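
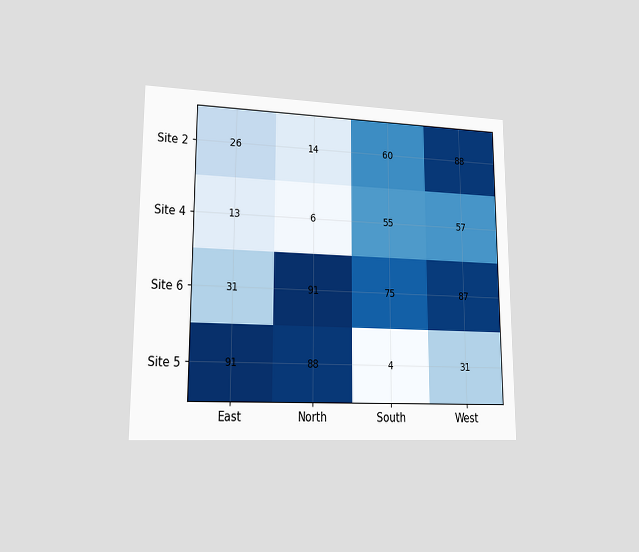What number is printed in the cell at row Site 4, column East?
The chart is viewed at a slight angle. The (Site 4, East) cell reads 13.

13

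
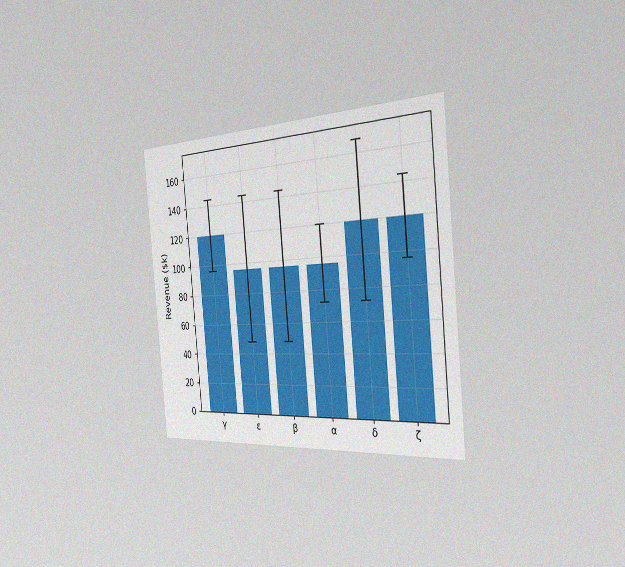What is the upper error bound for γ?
$144k

The chart is tilted about 5° counter-clockwise and viewed slightly from the right, with some photo noise. The γ bar's upper whisker reaches $144k.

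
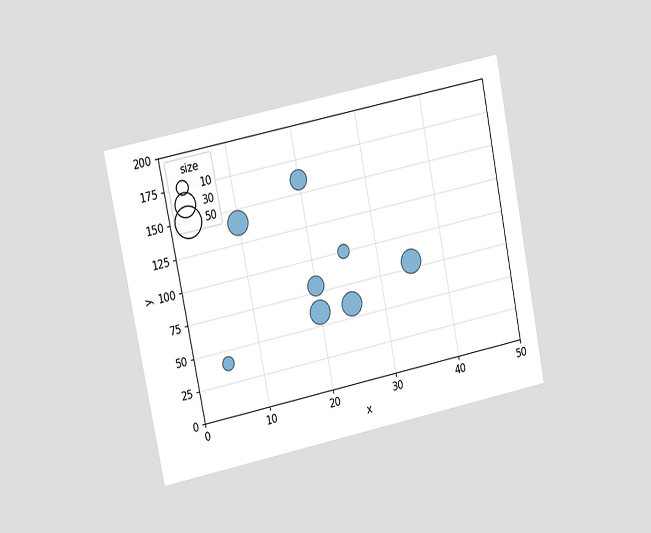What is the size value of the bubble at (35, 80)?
30

The chart is tilted about 11° counter-clockwise and viewed at a slight angle. Matching the bubble at (35, 80) against the size legend gives 30.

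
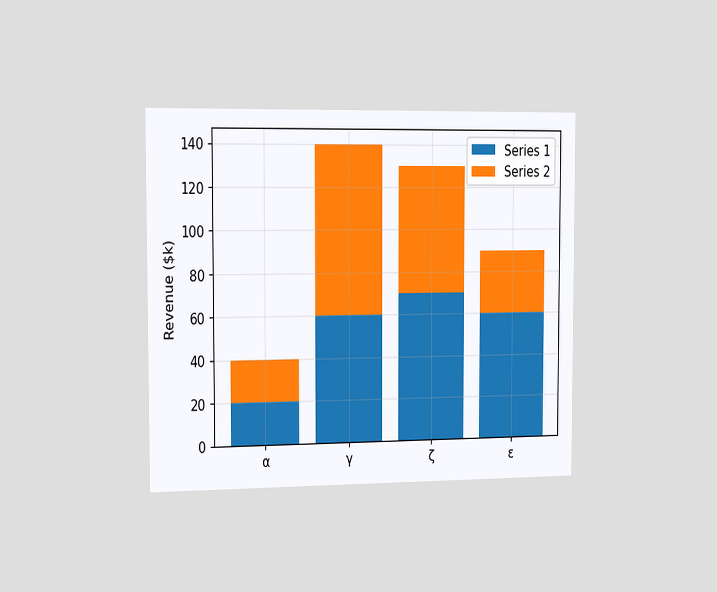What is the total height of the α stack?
$40k

The chart is viewed slightly from the left. The α stack's top reaches $40k on the y-axis.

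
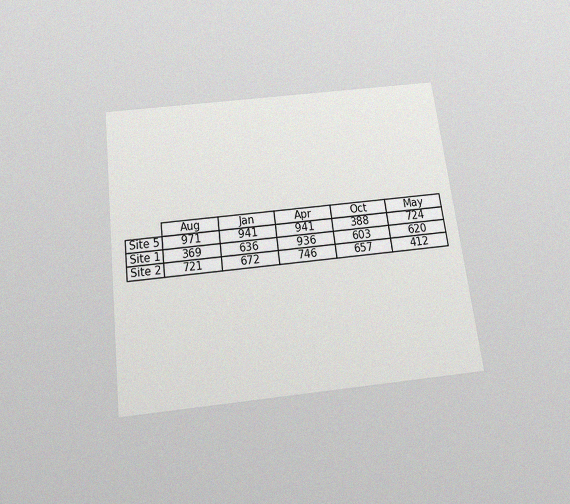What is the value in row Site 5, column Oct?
388

The chart is tilted about 7° counter-clockwise and viewed slightly from below, with some photo noise. The (Site 5, Oct) cell reads 388.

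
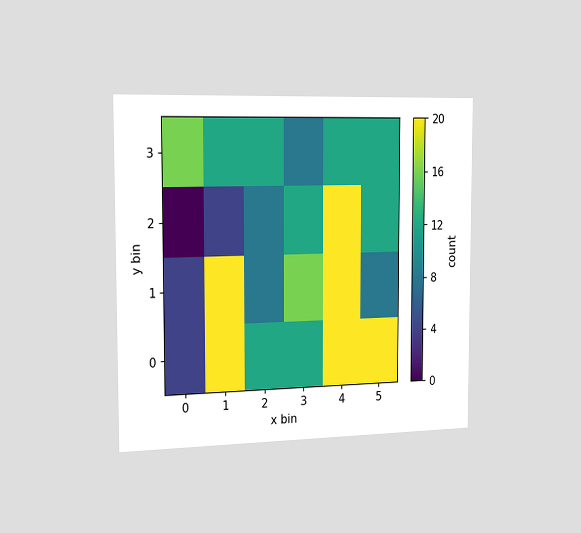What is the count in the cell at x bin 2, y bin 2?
The chart is viewed slightly from the left. Matching the cell (2, 2) against the colorbar gives 8.

8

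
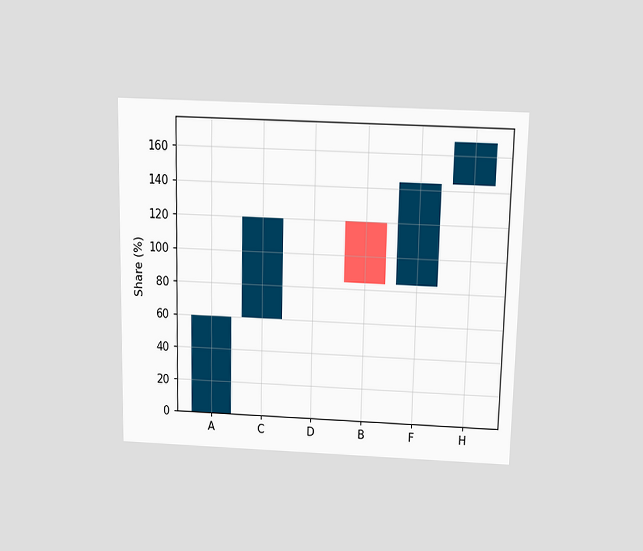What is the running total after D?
The chart is viewed slightly from above. After D the running total reaches 120%.

120%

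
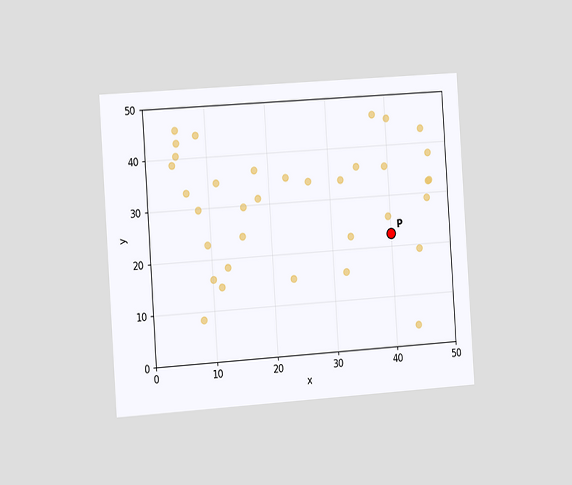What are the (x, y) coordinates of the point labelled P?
The chart is tilted about 4° counter-clockwise and viewed slightly from the left. Following the gridlines from P to each axis, P sits at (40, 22.5).

(40, 22.5)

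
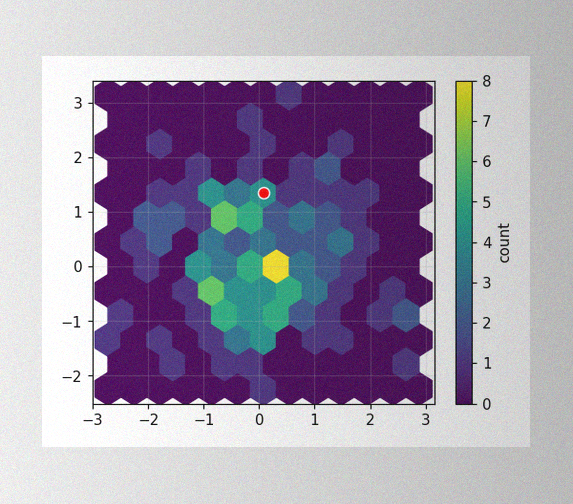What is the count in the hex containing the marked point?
4

The image has some photo noise and uneven lighting. The marked hex reads 4 on the colorbar.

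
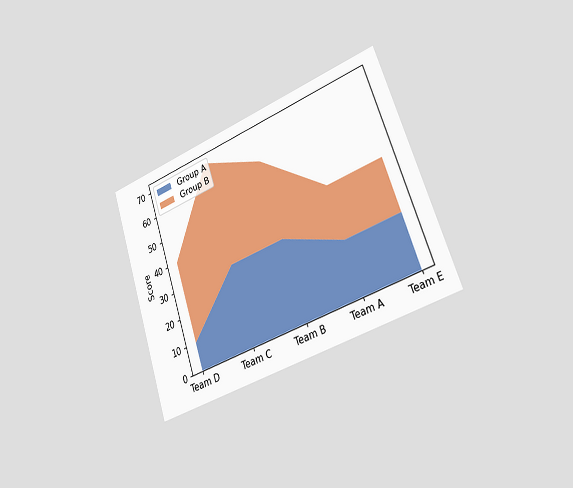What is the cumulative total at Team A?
The chart is tilted about 19° counter-clockwise and viewed slightly from the right. The stacked total at Team A reaches 40.

40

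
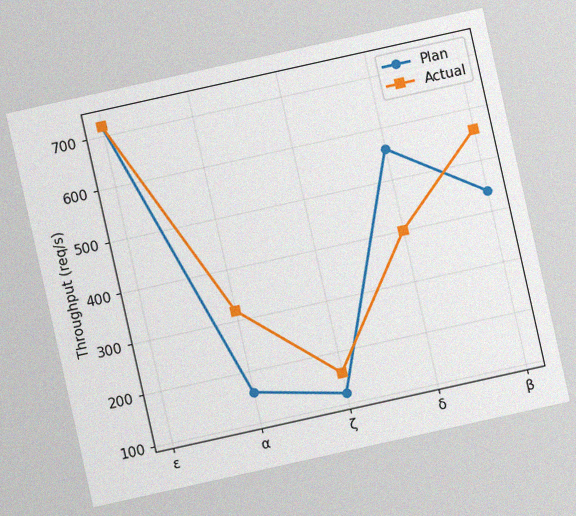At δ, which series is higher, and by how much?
Plan, by 160req/s

The chart is tilted about 13° counter-clockwise, with some photo noise. At δ, Plan sits above the other line by 160req/s.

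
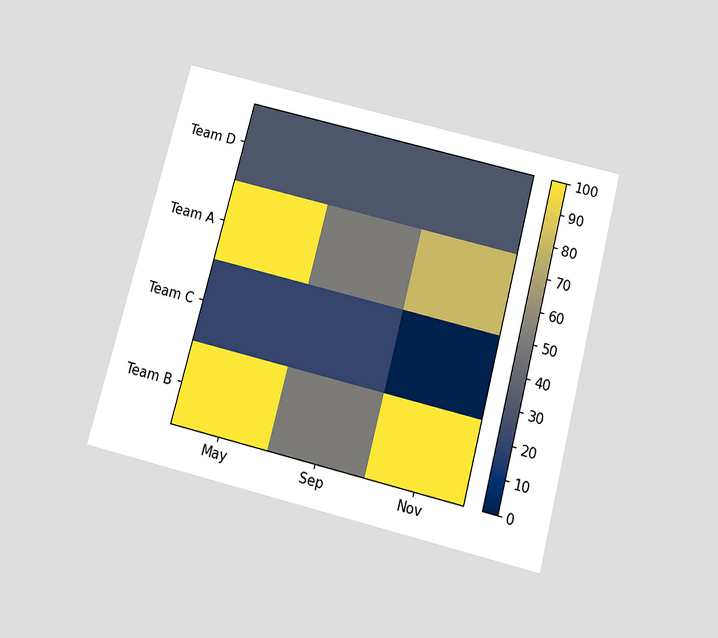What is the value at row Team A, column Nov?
The chart is tilted about 14° clockwise and viewed slightly from below. Matching cell (Team A, Nov) against the colorbar gives 80.

80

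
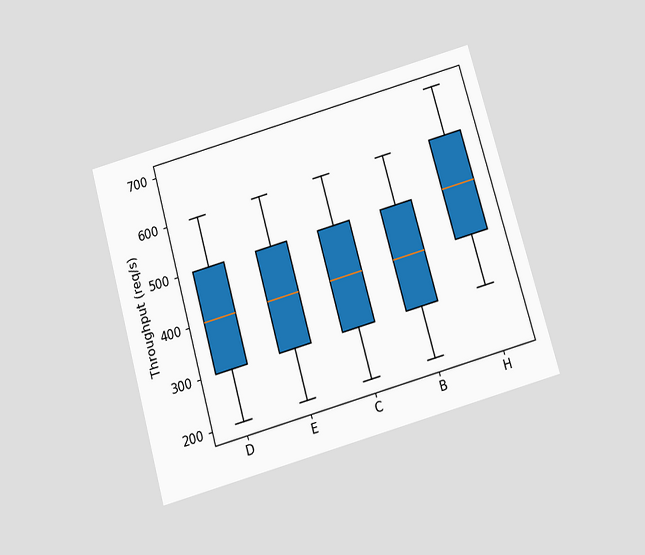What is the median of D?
The chart is tilted about 16° counter-clockwise and viewed slightly from below. The median line in the D box sits at 400req/s.

400req/s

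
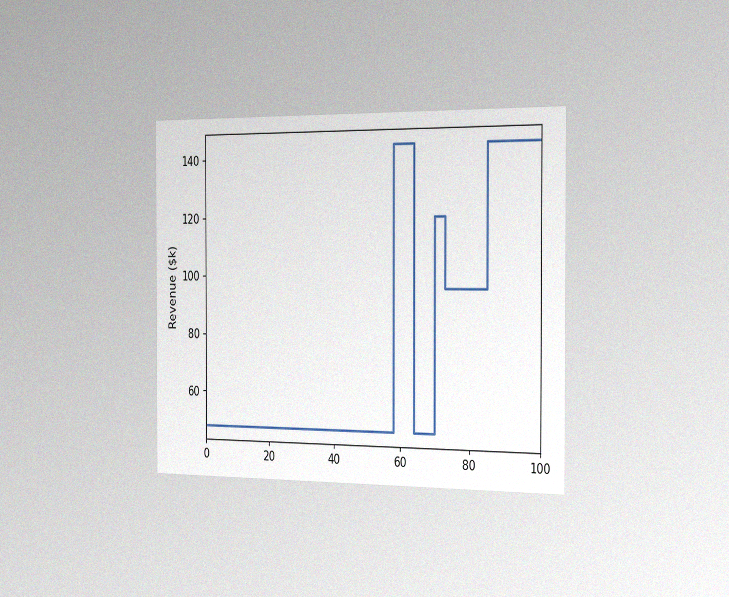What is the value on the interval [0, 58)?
$48k

The chart is viewed slightly from the right, with some photo noise. On [0, 58) the step sits at $48k.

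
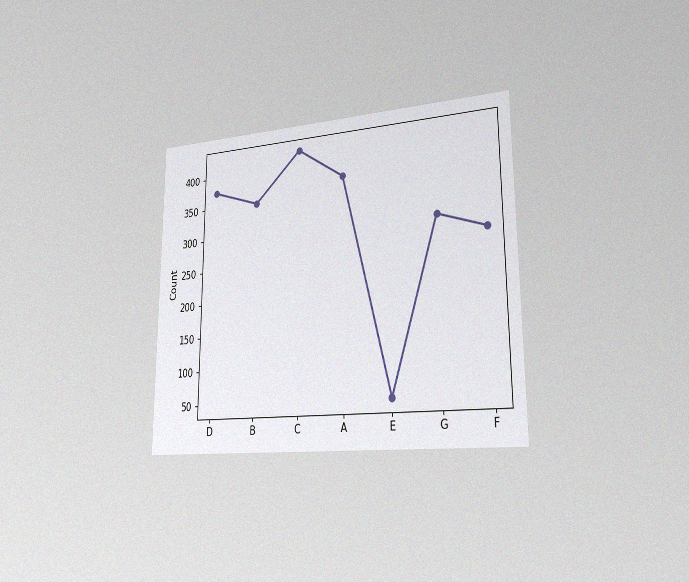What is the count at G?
The chart is viewed slightly from the right, with some photo noise. At G, the line is at 300.

300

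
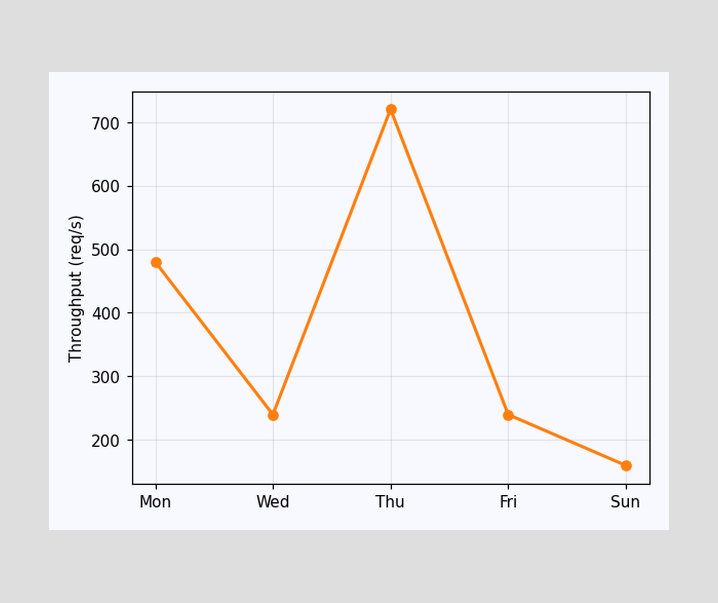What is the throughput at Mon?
At Mon, the line is at 480req/s.

480req/s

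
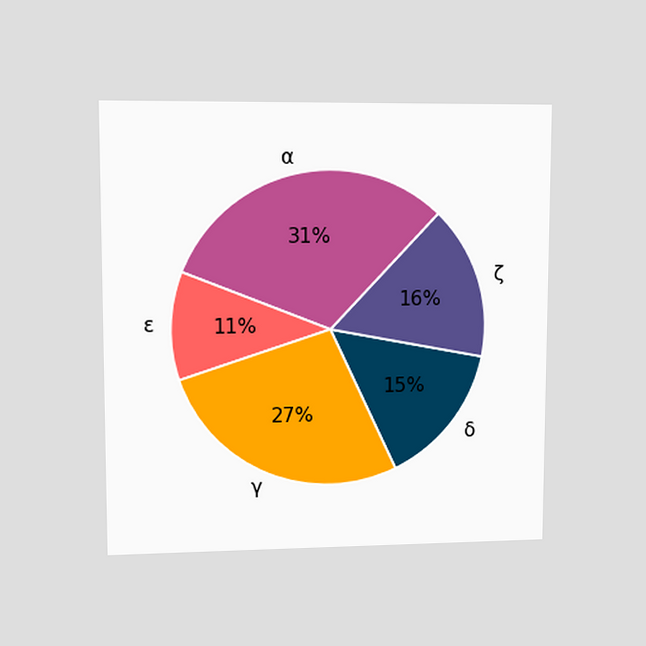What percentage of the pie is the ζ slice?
The chart is viewed at a slight angle. The ζ slice takes up 16% of the pie.

16%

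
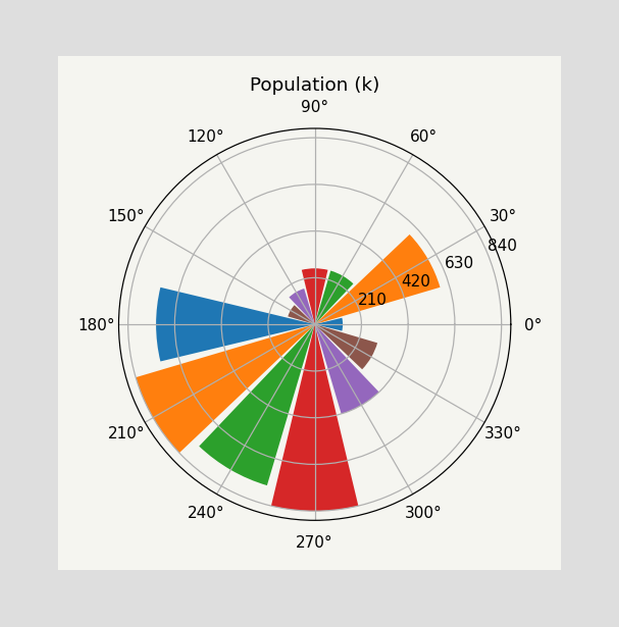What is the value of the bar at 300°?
The bar at 300° reaches 420k on the radial axis.

420k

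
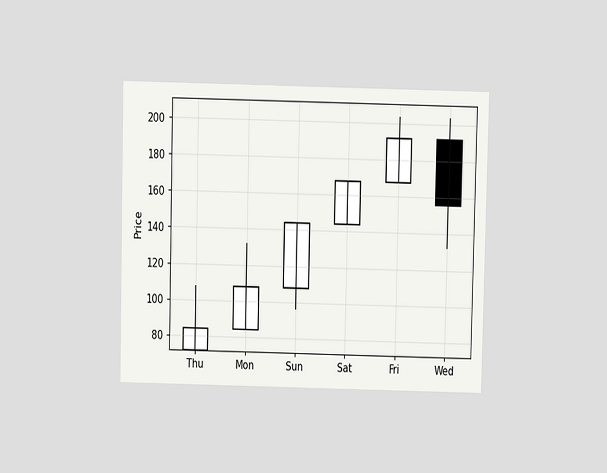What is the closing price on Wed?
156

The chart is viewed slightly from above. The Wed candle closes at 156.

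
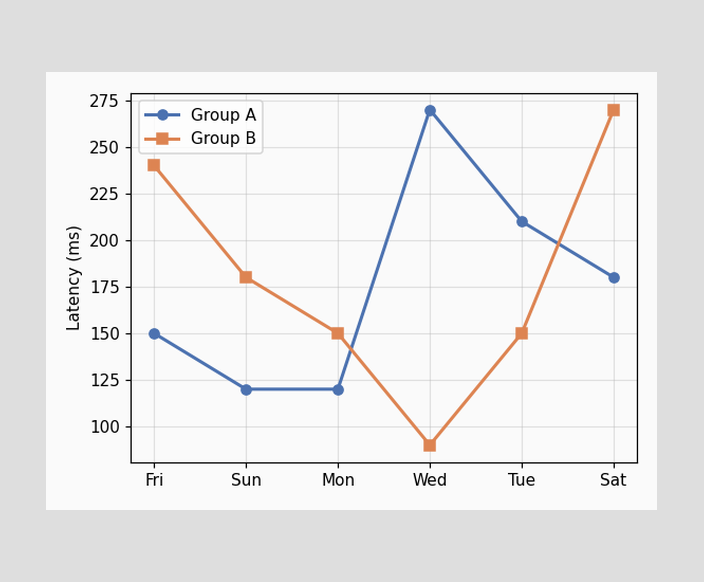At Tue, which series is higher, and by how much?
At Tue, Group A sits above the other line by 60ms.

Group A, by 60ms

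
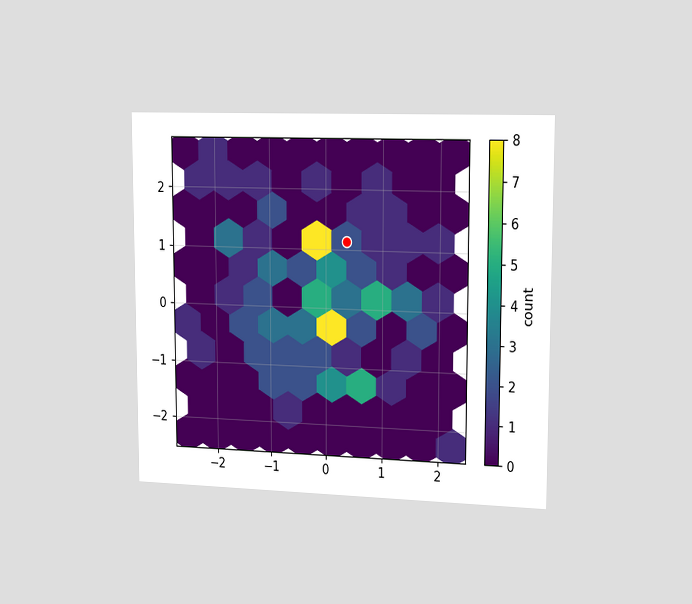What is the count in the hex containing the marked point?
The chart is viewed slightly from the right. The marked hex reads 2 on the colorbar.

2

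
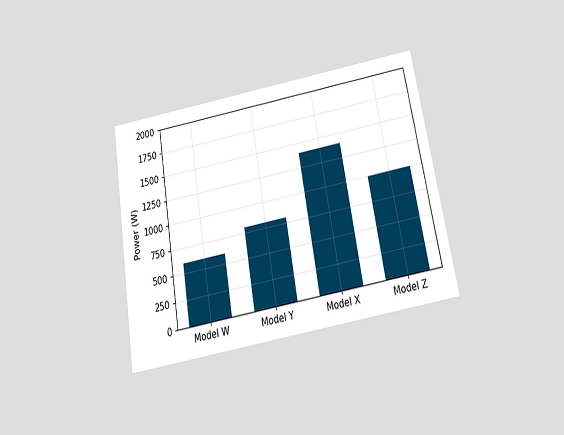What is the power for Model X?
1400W

The chart is tilted about 10° counter-clockwise and viewed slightly from below. Reading along the chart's y-axis, the Model X bar reaches 1400W.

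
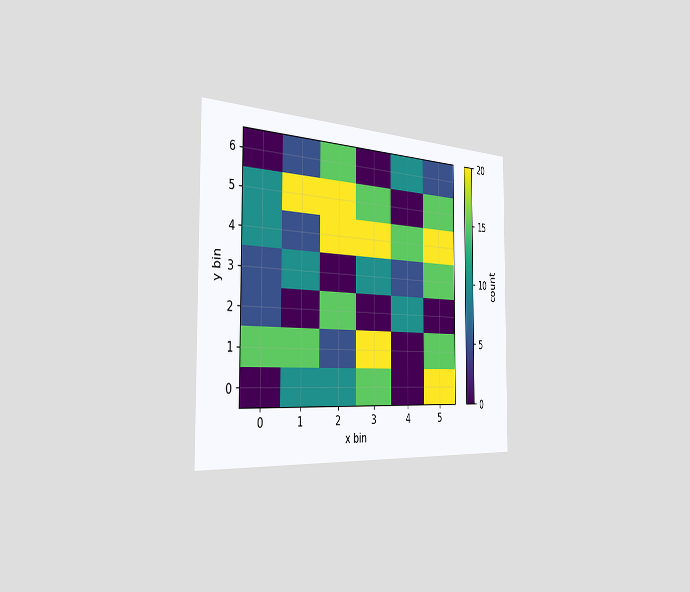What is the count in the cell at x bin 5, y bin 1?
The chart is viewed slightly from the left. Matching the cell (5, 1) against the colorbar gives 15.

15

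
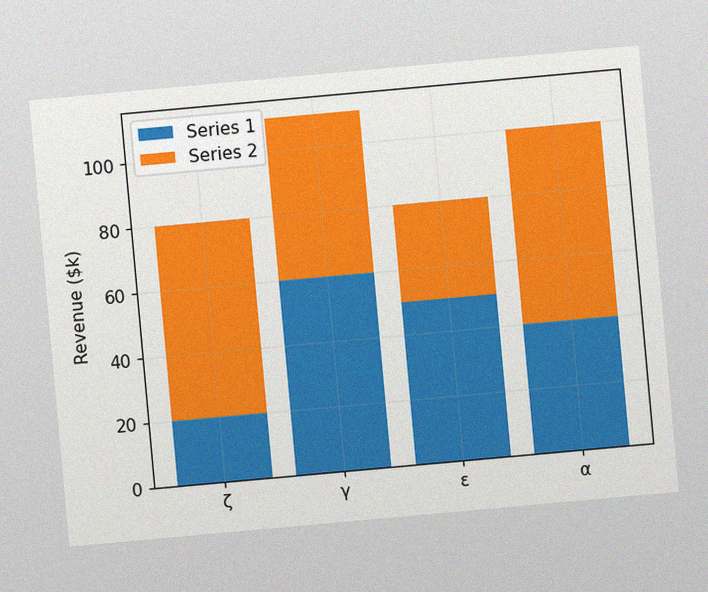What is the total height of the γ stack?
The chart is tilted about 5° counter-clockwise, with some photo noise. The γ stack's top reaches $110k on the y-axis.

$110k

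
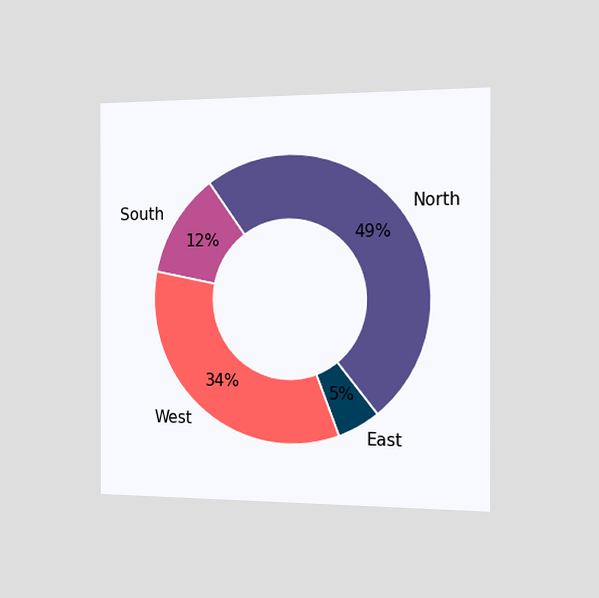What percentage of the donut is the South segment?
The chart is viewed slightly from the right. The South segment takes up 12% of the ring.

12%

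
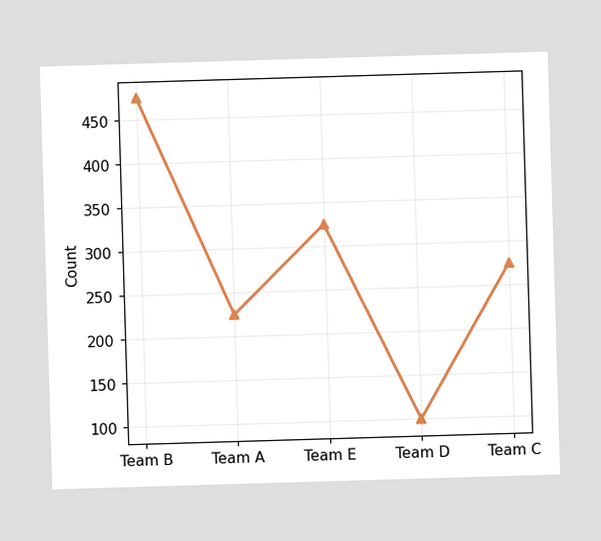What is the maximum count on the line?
The highest point is at Team B, and reading across to the y-axis gives 475.

475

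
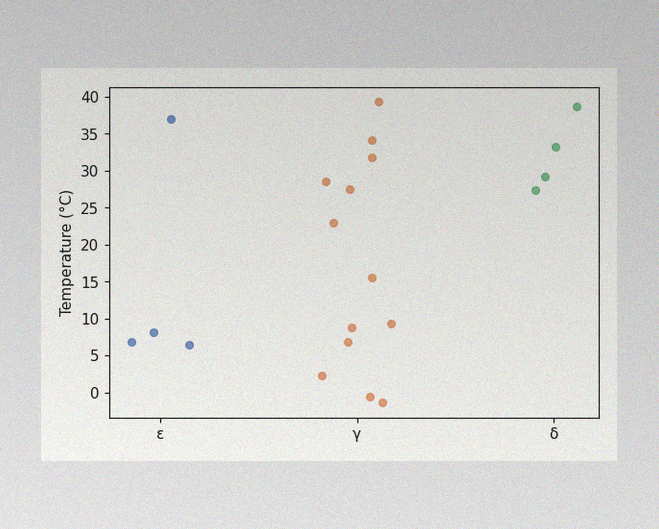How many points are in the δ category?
The image has some photo noise and uneven lighting. Counting the markers in the δ column gives 4.

4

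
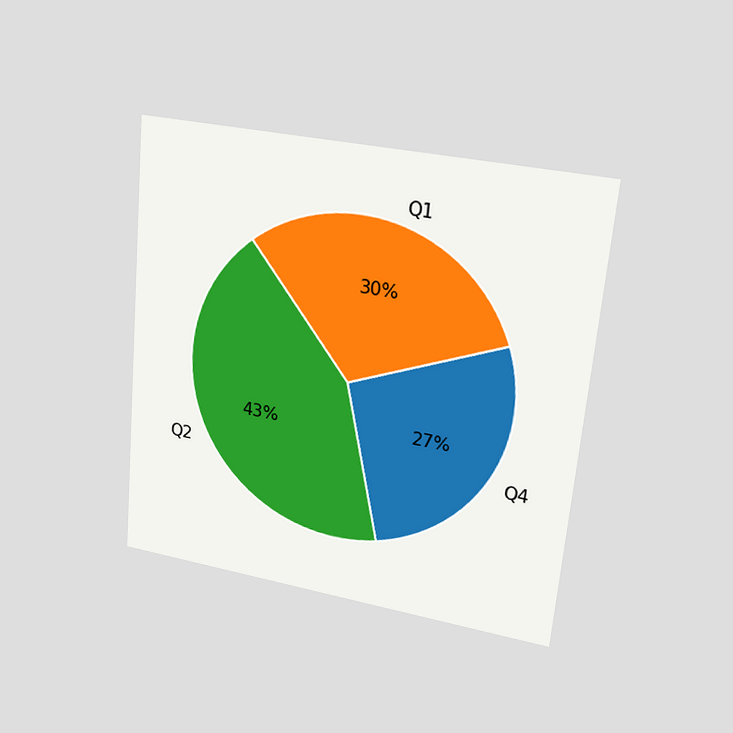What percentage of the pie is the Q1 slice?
The chart is tilted about 5° clockwise and viewed at a slight angle. The Q1 slice takes up 30% of the pie.

30%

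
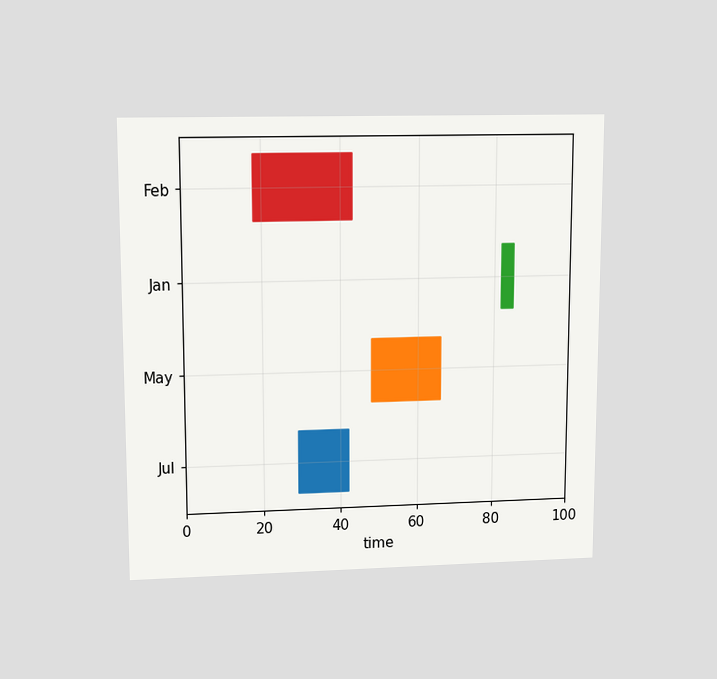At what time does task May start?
48

The chart is viewed slightly from above. The May bar begins at t=48.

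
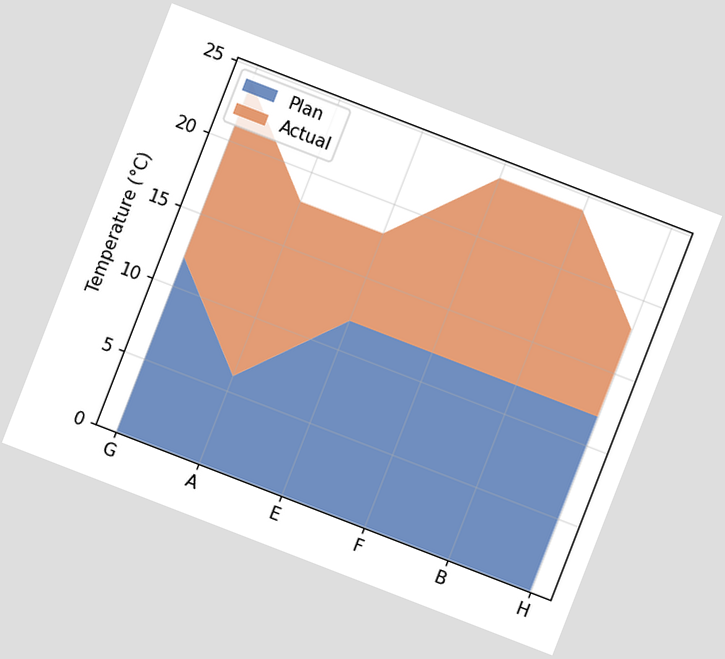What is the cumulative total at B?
The chart is tilted about 21° clockwise. The stacked total at B reaches 24°C.

24°C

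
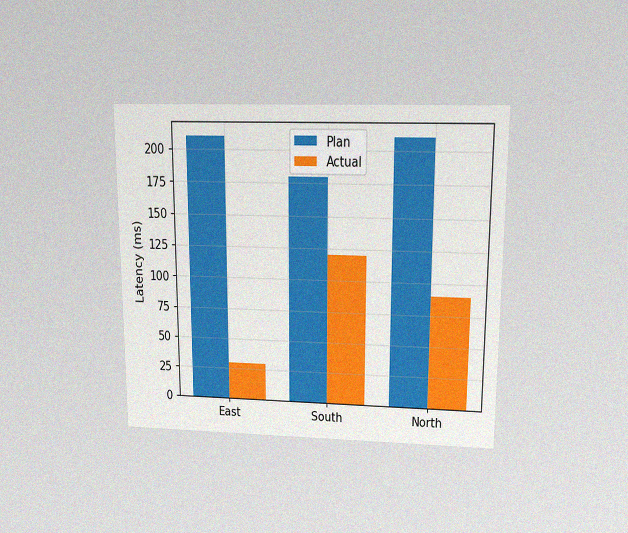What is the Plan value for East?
210ms

The chart is viewed slightly from above, with some photo noise. The Plan bar at East reaches 210ms on the y-axis.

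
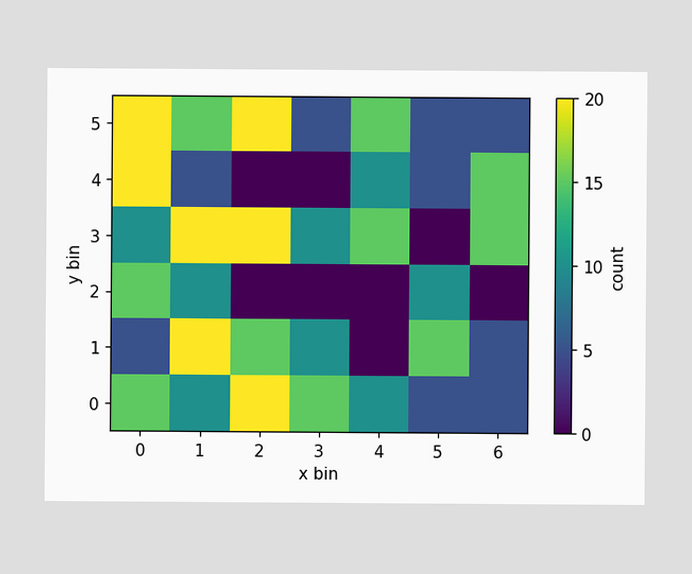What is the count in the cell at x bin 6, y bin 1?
5

Matching the cell (6, 1) against the colorbar gives 5.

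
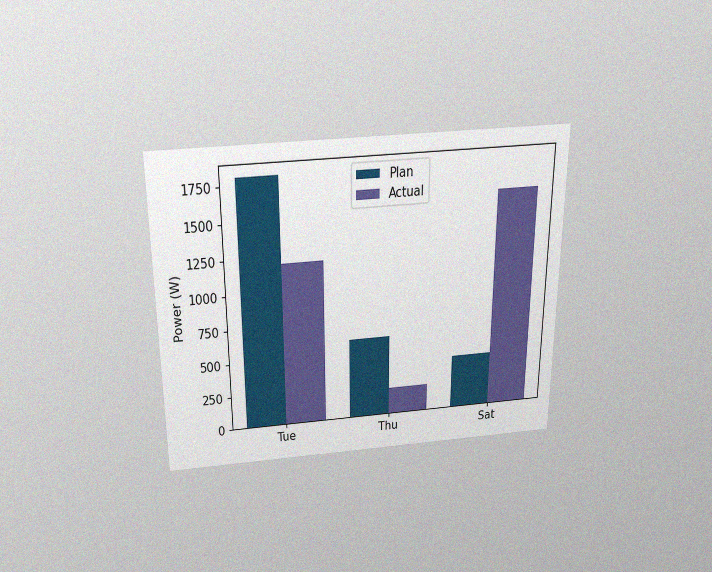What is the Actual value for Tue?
The chart is viewed slightly from above, with some photo noise. The Actual bar at Tue reaches 1200W on the y-axis.

1200W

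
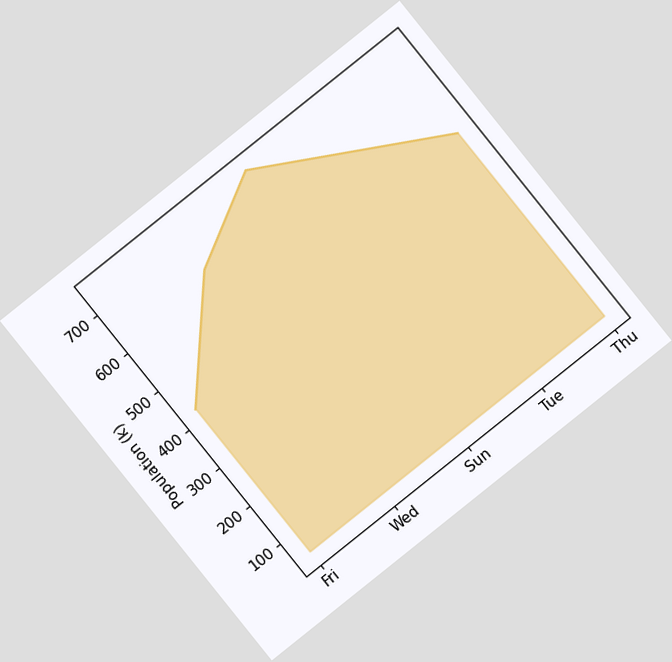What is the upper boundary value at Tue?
636k

The chart is tilted about 39° counter-clockwise. At Tue the upper boundary is at 636k.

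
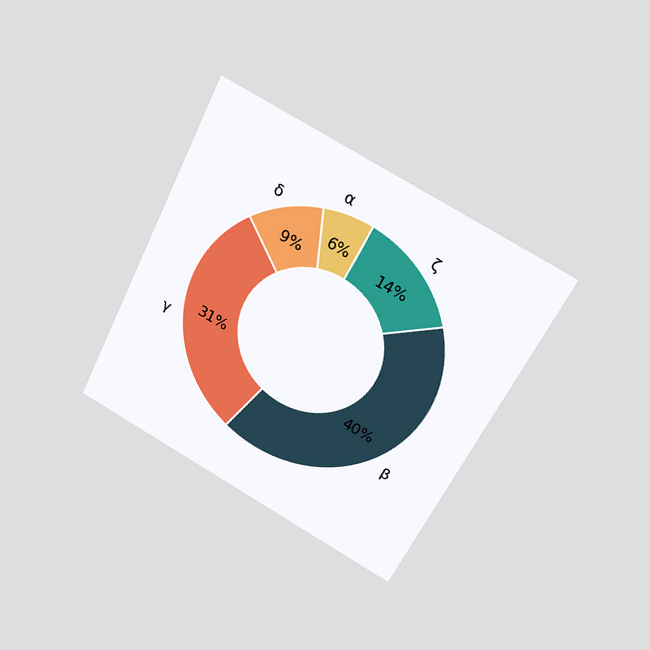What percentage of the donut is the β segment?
The chart is tilted about 26° clockwise and viewed at a slight angle. The β segment takes up 40% of the ring.

40%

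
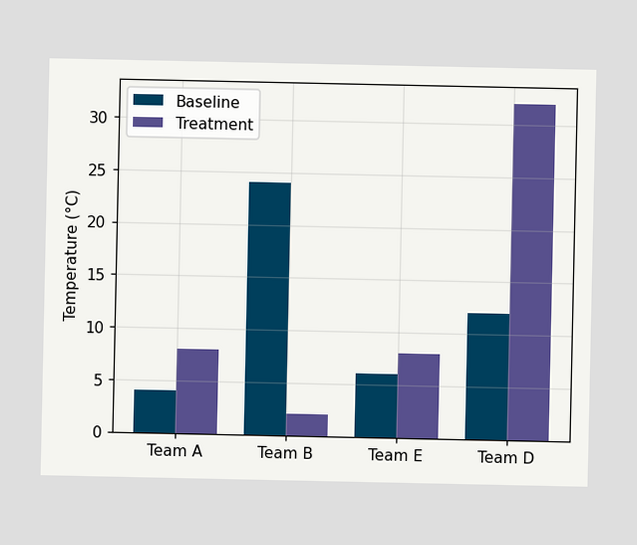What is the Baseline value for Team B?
The Baseline bar at Team B reaches 24°C on the y-axis.

24°C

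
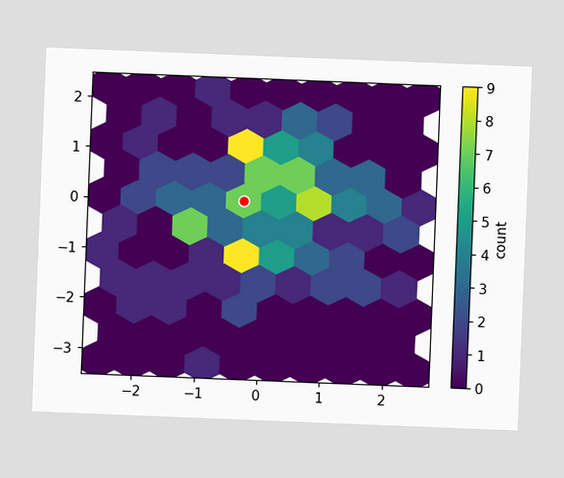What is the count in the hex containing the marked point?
The chart is tilted about 2° clockwise. The marked hex reads 7 on the colorbar.

7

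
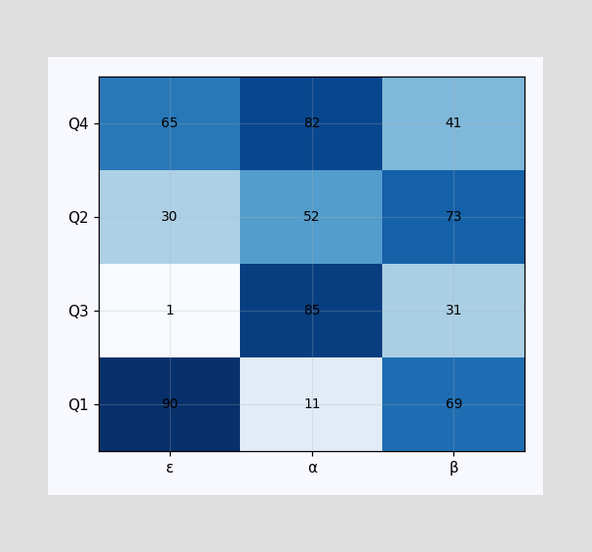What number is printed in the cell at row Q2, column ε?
30

The (Q2, ε) cell reads 30.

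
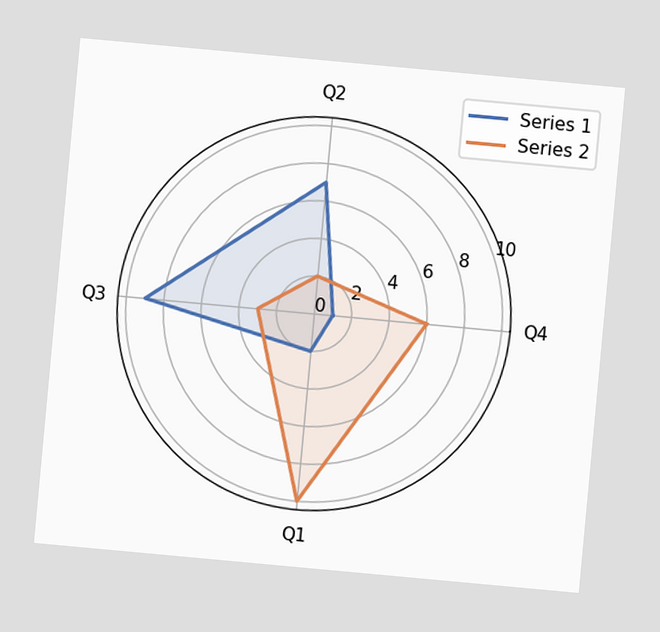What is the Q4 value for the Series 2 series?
The chart is tilted about 5° clockwise. On the Q4 axis, Series 2 reaches 6.

6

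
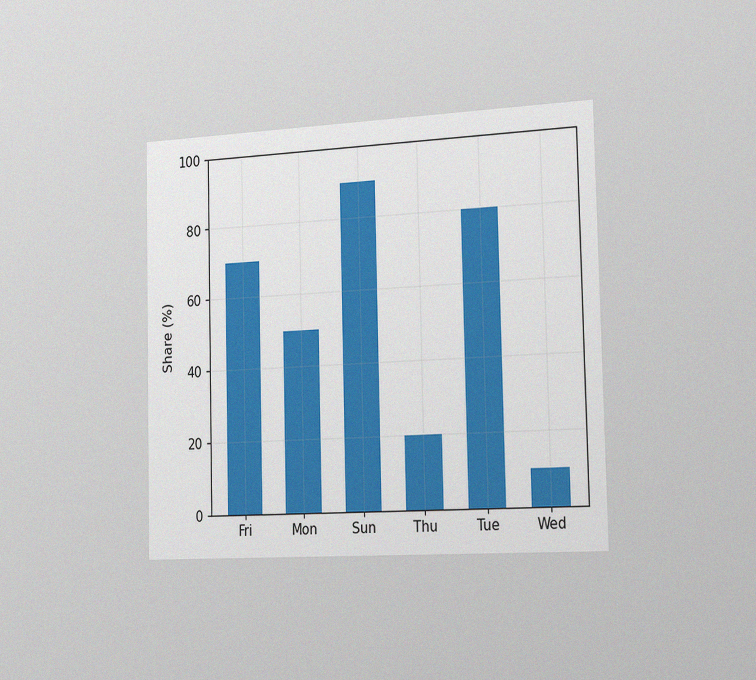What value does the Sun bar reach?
The chart is viewed slightly from the right, with some photo noise. Reading along the chart's y-axis, the Sun bar reaches 90%.

90%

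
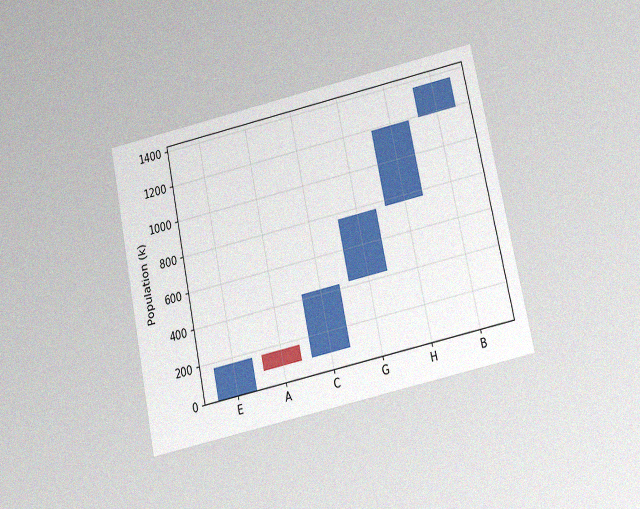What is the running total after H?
1190k

The chart is tilted about 12° counter-clockwise and viewed slightly from below, with some photo noise. After H the running total reaches 1190k.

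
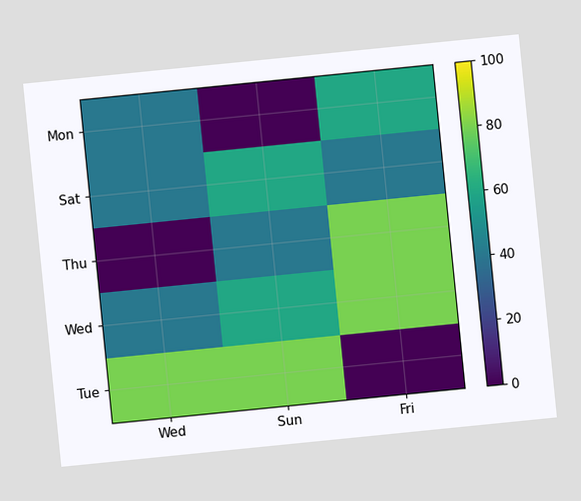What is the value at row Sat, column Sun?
The chart is tilted about 6° counter-clockwise. Matching cell (Sat, Sun) against the colorbar gives 60.

60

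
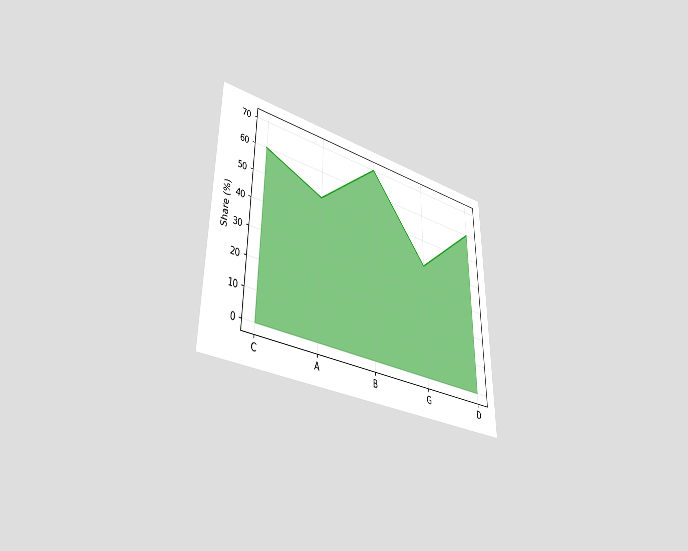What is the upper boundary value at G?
40%

The chart is viewed at a slight angle. At G the upper boundary is at 40%.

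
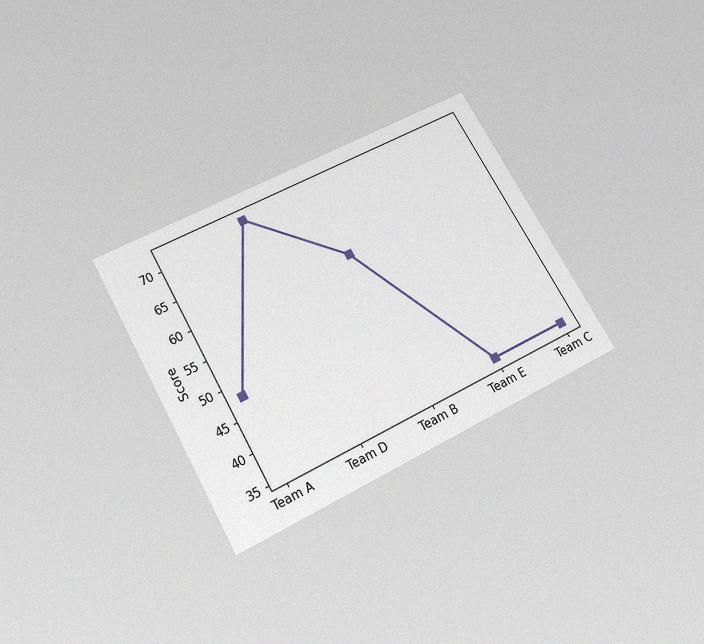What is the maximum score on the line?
72

The chart is tilted about 30° counter-clockwise and viewed slightly from below, with some photo noise. The highest point is at Team D, and reading across to the y-axis gives 72.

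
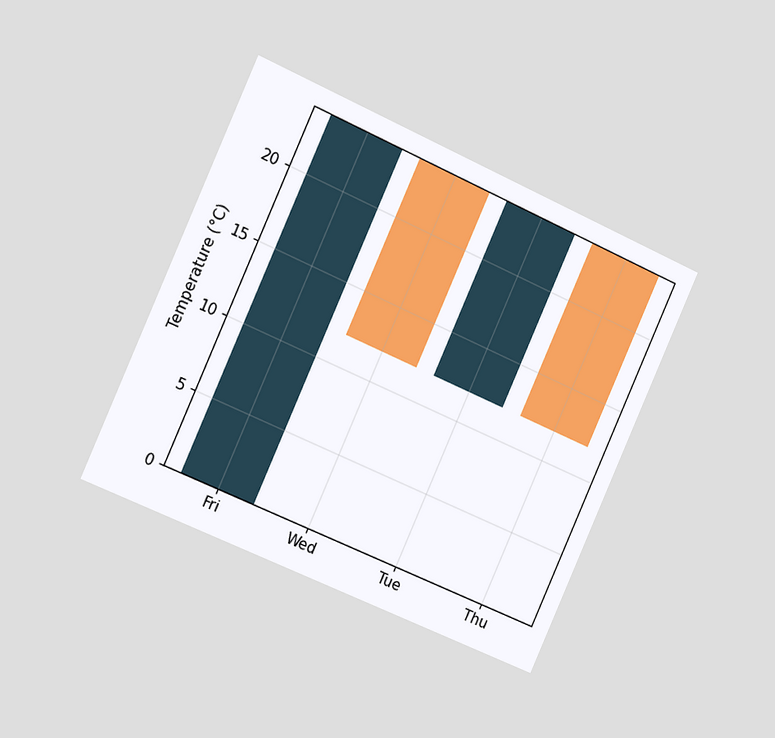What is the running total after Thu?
12°C

The chart is tilted about 24° clockwise and viewed slightly from the left. After Thu the running total reaches 12°C.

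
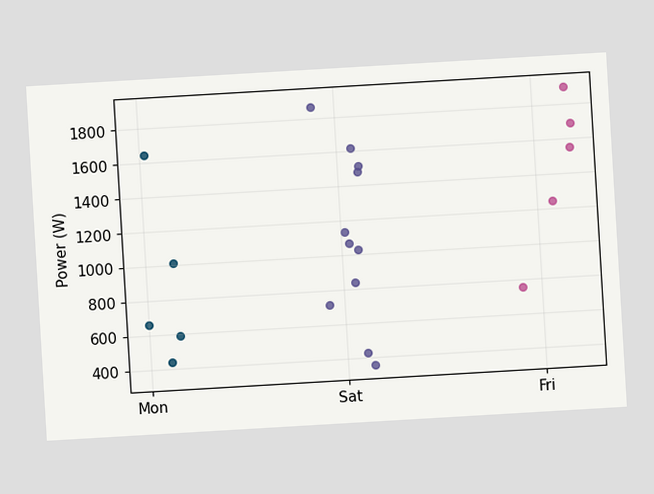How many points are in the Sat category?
11

The chart is tilted about 3° counter-clockwise. Counting the markers in the Sat column gives 11.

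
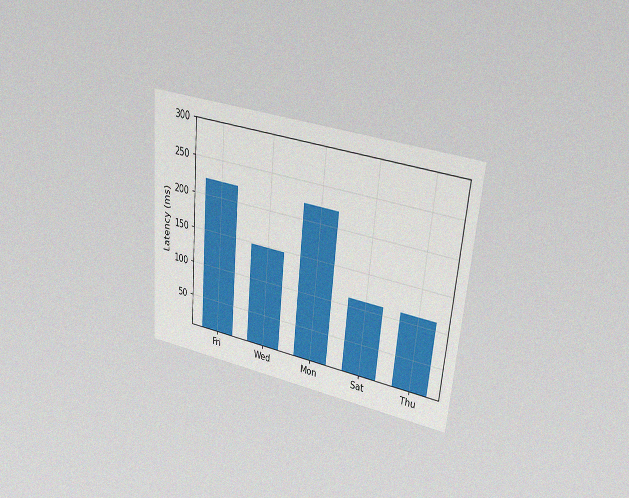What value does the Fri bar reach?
The chart is tilted about 5° clockwise and viewed at a slight angle, with some photo noise. Reading along the chart's y-axis, the Fri bar reaches 222ms.

222ms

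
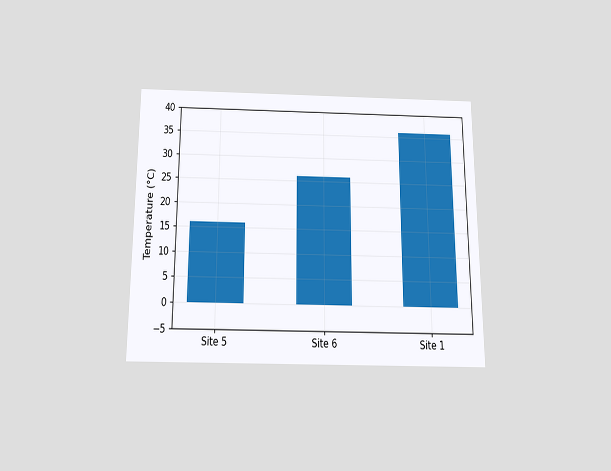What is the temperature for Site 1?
36°C

The chart is viewed slightly from below. Reading along the chart's y-axis, the Site 1 bar reaches 36°C.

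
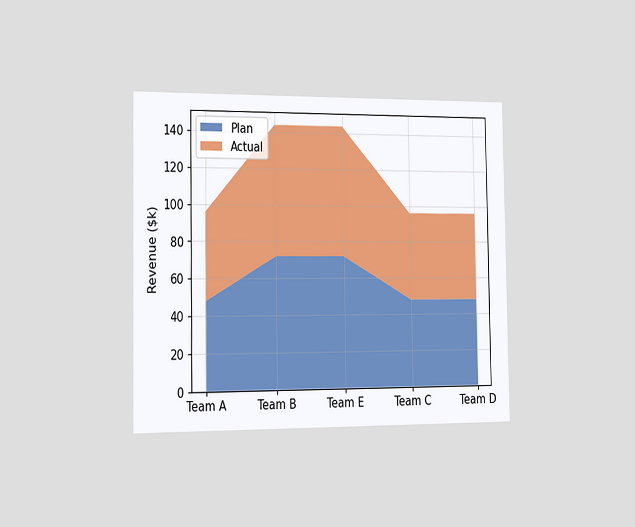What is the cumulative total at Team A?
The chart is viewed slightly from the left. The stacked total at Team A reaches $96k.

$96k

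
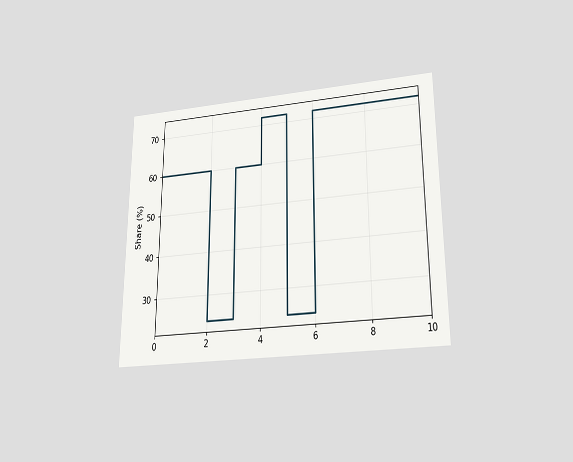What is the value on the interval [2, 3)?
The chart is viewed slightly from below. On [2, 3) the step sits at 24%.

24%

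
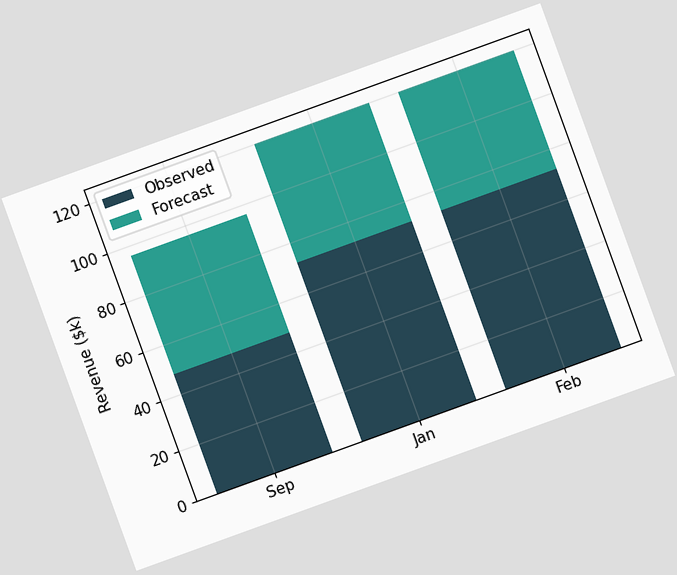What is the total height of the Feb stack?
The chart is tilted about 20° counter-clockwise. The Feb stack's top reaches $120k on the y-axis.

$120k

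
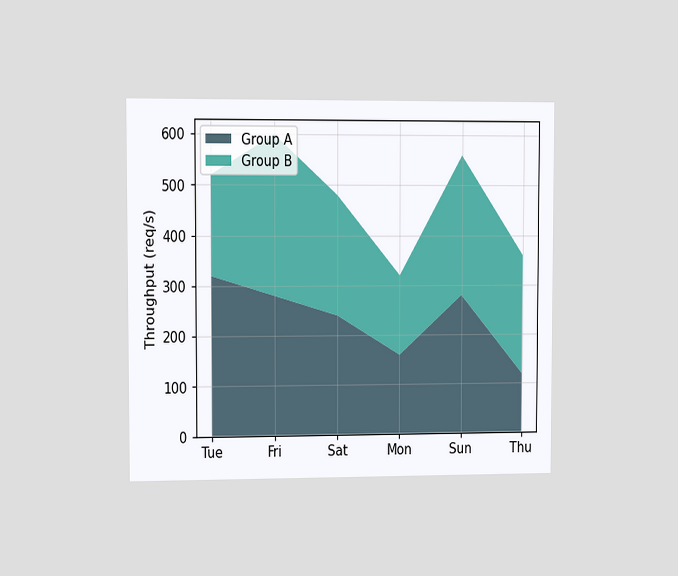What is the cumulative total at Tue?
520req/s

The chart is viewed slightly from the left. The stacked total at Tue reaches 520req/s.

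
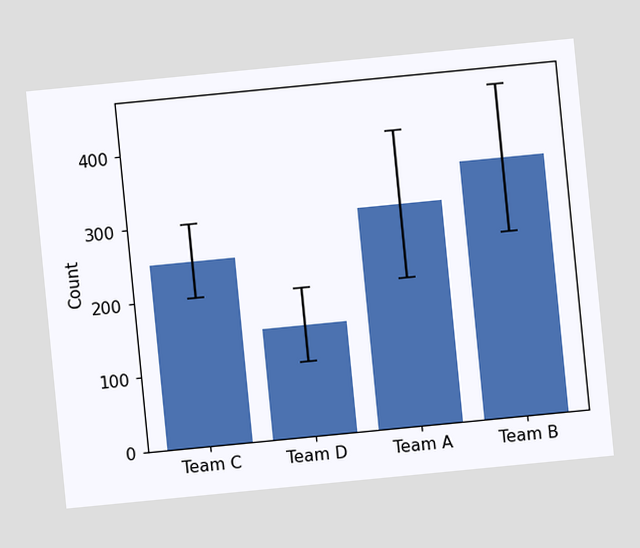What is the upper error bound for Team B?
450

The chart is tilted about 6° counter-clockwise. The Team B bar's upper whisker reaches 450.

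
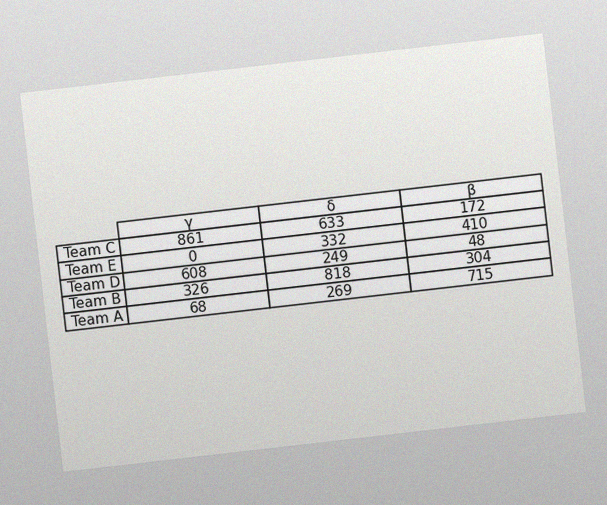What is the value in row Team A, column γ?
The chart is tilted about 7° counter-clockwise, with some photo noise. The (Team A, γ) cell reads 68.

68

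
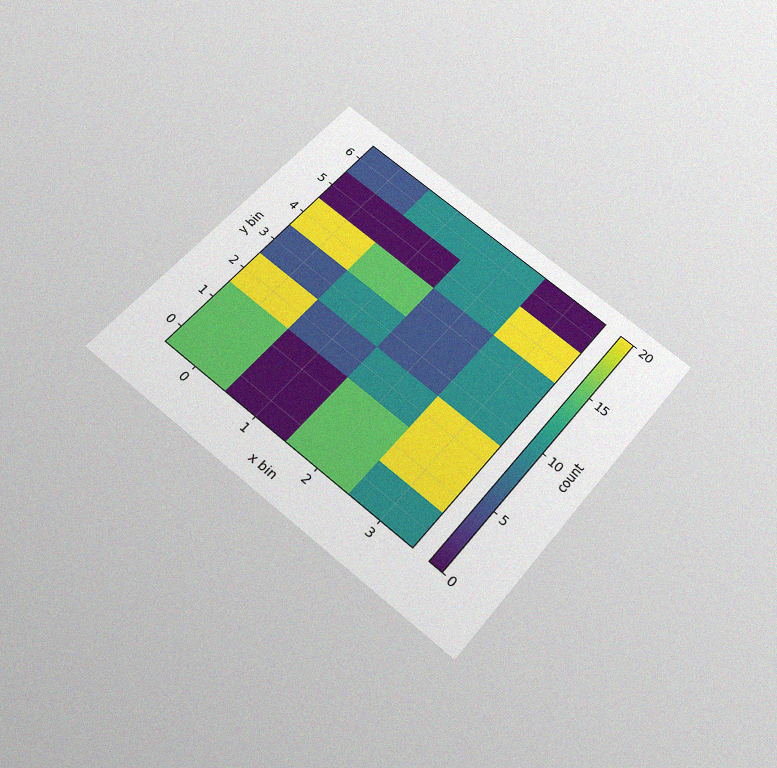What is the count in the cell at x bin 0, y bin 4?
The chart is tilted about 39° clockwise and viewed slightly from below, with some photo noise. Matching the cell (0, 4) against the colorbar gives 20.

20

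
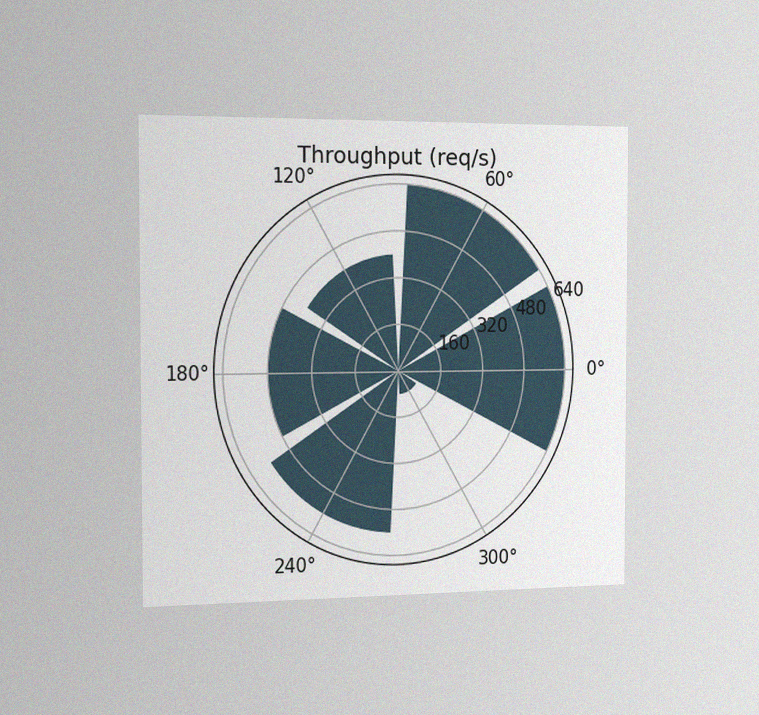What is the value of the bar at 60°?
The chart is viewed slightly from the left, with some photo noise. The bar at 60° reaches 640req/s on the radial axis.

640req/s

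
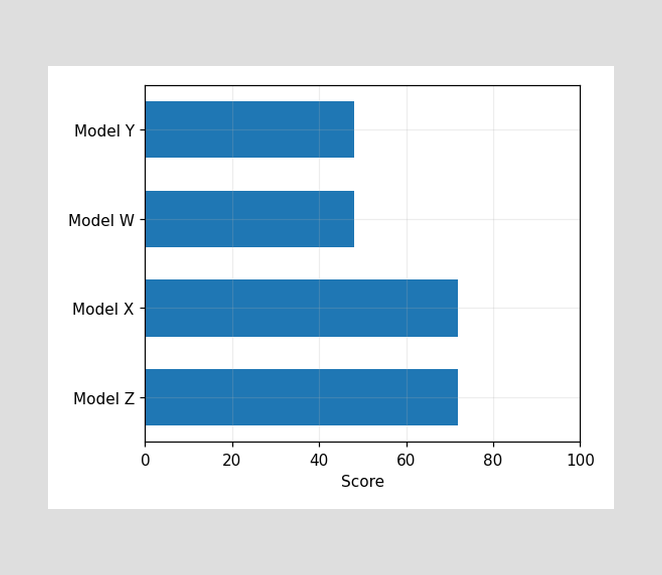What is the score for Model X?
72

Reading along the chart's x-axis, the Model X bar reaches 72.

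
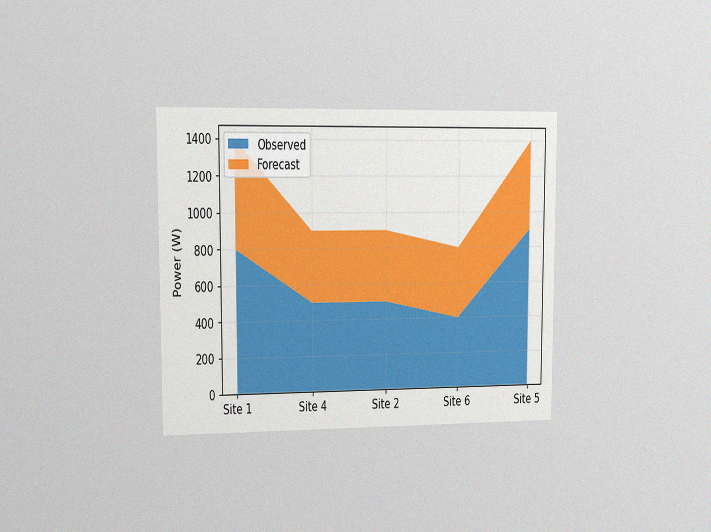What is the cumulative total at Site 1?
The chart is viewed slightly from the left, with some photo noise. The stacked total at Site 1 reaches 1400W.

1400W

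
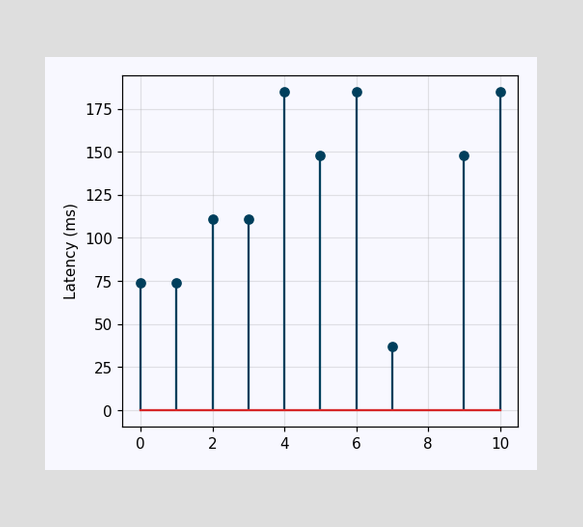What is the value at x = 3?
111ms

The stem at x=3 reaches 111ms.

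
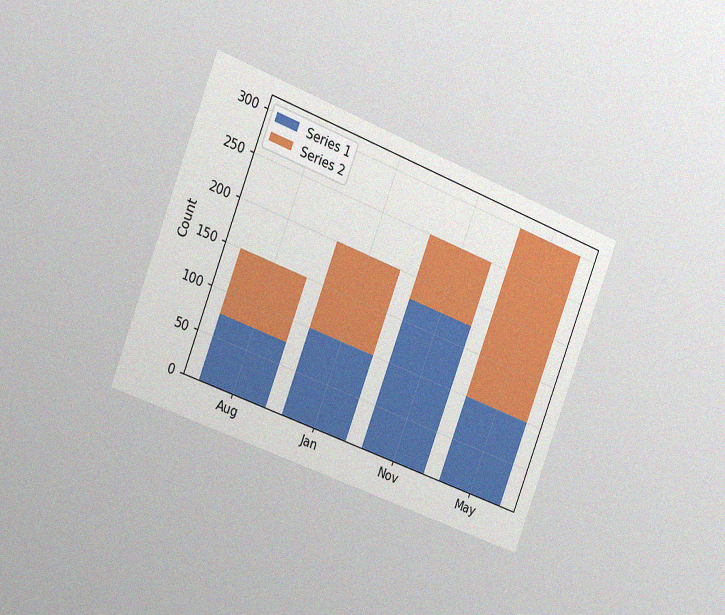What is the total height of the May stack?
The chart is tilted about 21° clockwise and viewed slightly from the left, with some photo noise. The May stack's top reaches 300 on the y-axis.

300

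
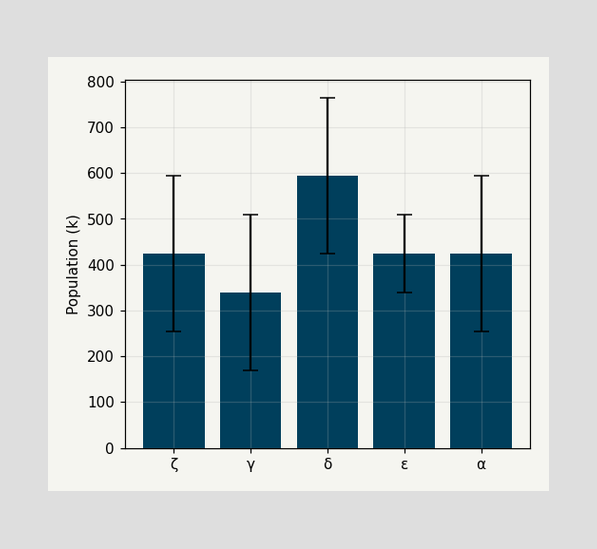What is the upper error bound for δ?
765k

The δ bar's upper whisker reaches 765k.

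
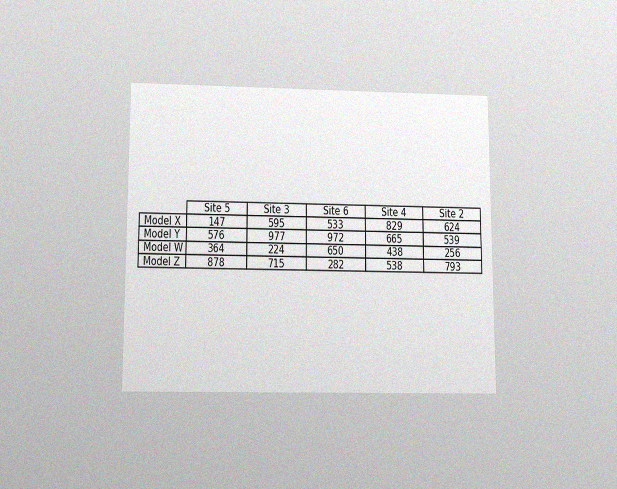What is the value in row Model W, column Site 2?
The chart is viewed slightly from below, with some photo noise. The (Model W, Site 2) cell reads 256.

256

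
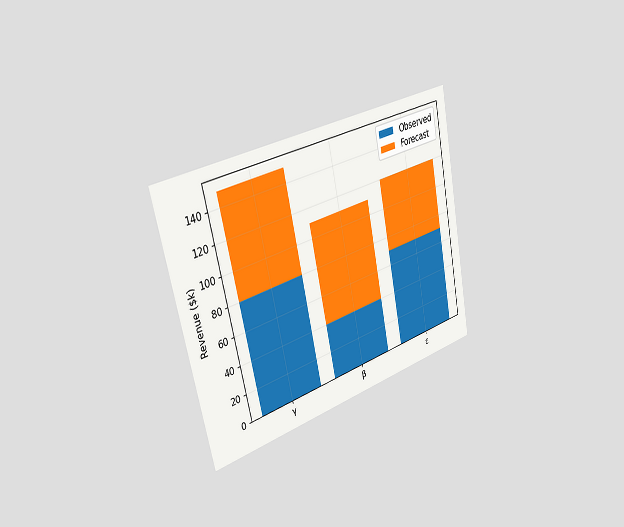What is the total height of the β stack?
The chart is tilted about 12° counter-clockwise and viewed slightly from the left. The β stack's top reaches $110k on the y-axis.

$110k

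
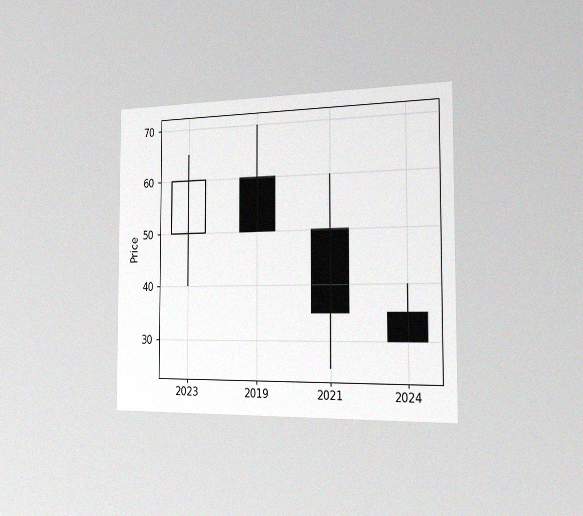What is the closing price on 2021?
The chart is viewed slightly from the right, with some photo noise. The 2021 candle closes at 35.

35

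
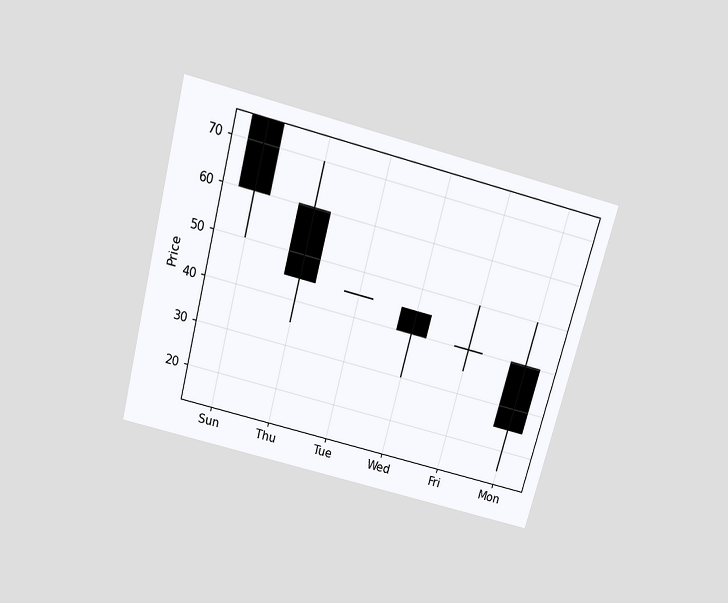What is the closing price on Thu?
45

The chart is tilted about 15° clockwise and viewed slightly from above. The Thu candle closes at 45.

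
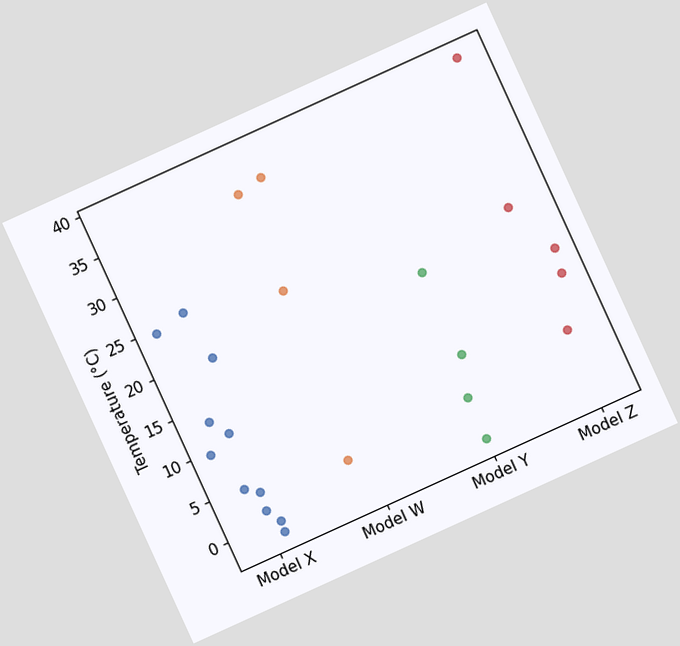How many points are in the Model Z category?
5

The chart is tilted about 24° counter-clockwise. Counting the markers in the Model Z column gives 5.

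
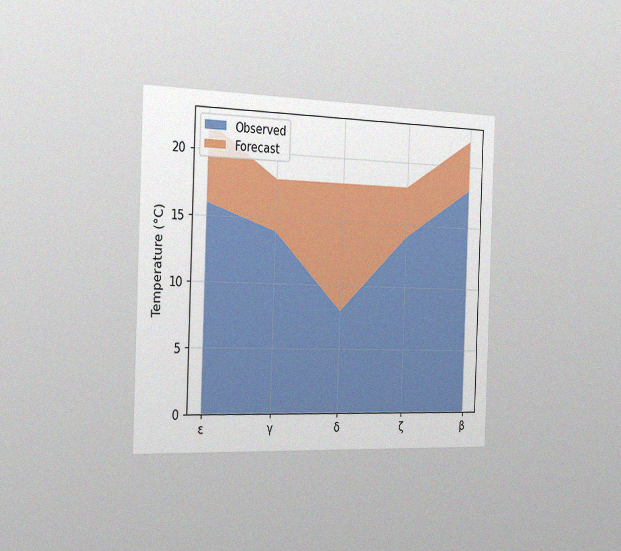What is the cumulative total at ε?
22°C

The chart is tilted about 2° clockwise and viewed slightly from the left, with some photo noise. The stacked total at ε reaches 22°C.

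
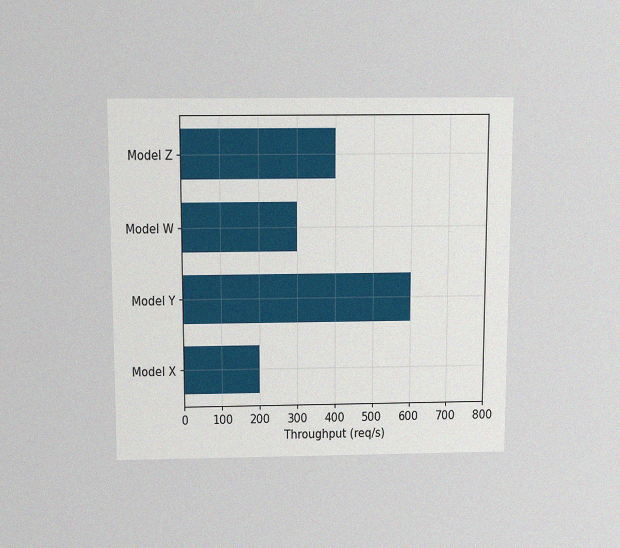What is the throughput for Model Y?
The chart is viewed slightly from above, with some photo noise. Reading along the chart's x-axis, the Model Y bar reaches 600req/s.

600req/s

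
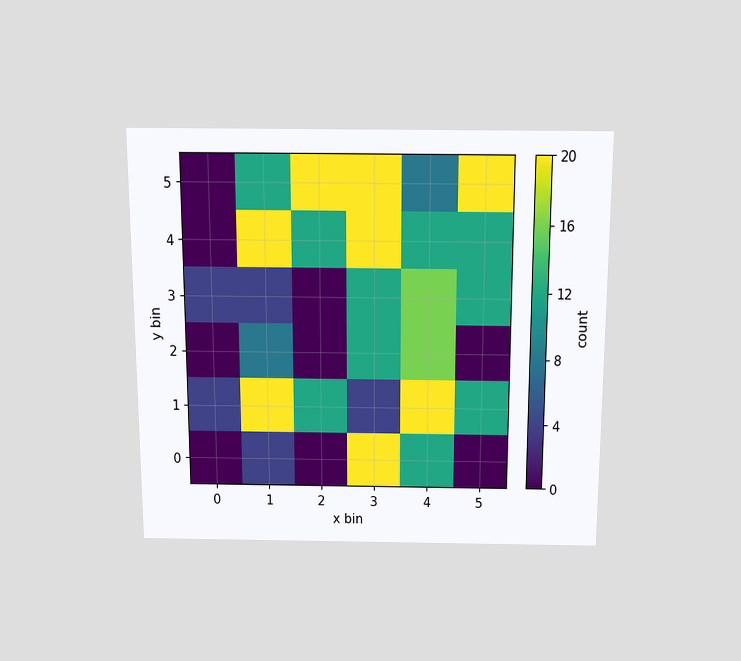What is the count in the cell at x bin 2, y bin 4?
12

The chart is viewed slightly from above. Matching the cell (2, 4) against the colorbar gives 12.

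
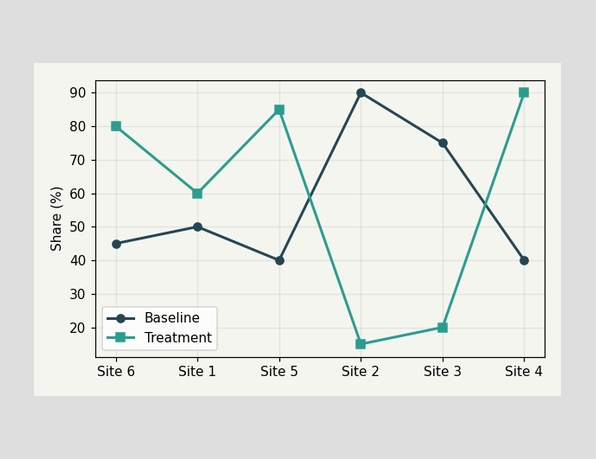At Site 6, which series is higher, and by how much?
Treatment, by 35%

At Site 6, Treatment sits above the other line by 35%.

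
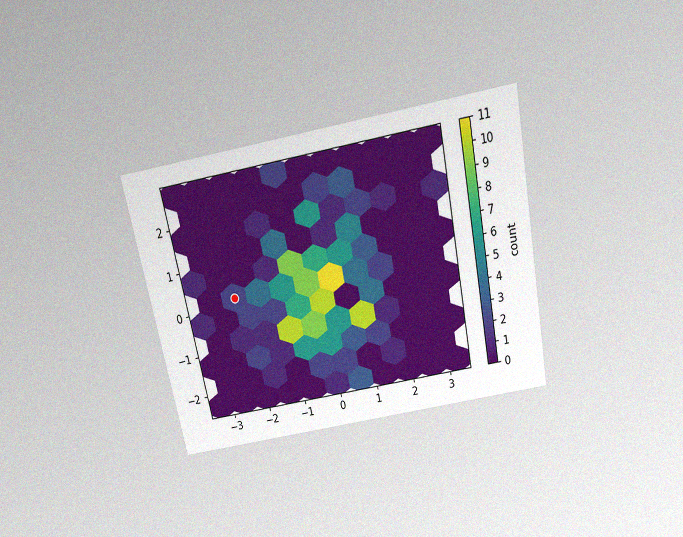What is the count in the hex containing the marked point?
2

The chart is tilted about 11° counter-clockwise and viewed slightly from above, with some photo noise. The marked hex reads 2 on the colorbar.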